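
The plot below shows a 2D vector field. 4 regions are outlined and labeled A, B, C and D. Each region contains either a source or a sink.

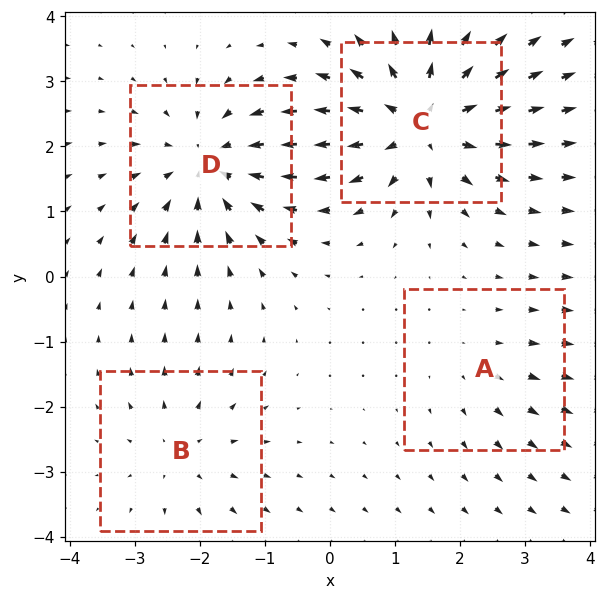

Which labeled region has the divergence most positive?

C

Divergence at each region's feature centre — A: about +2, B: about +3, C: about +7, D: about -5. Region C is most positive.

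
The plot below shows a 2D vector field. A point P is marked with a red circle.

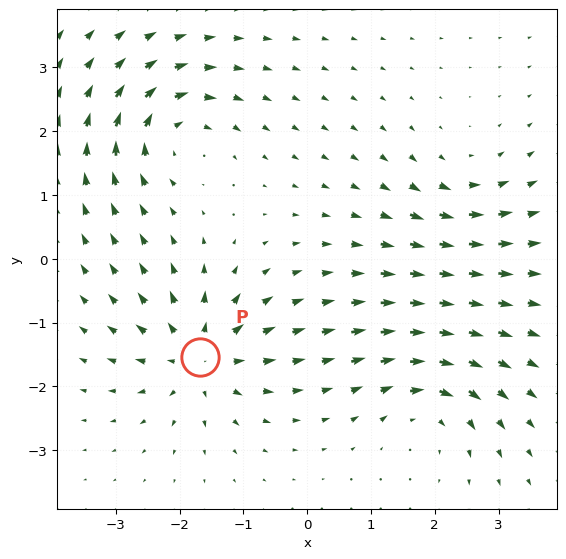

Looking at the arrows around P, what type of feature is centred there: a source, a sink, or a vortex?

At P (-1.7, -1.5) the arrows spread outward. Divergence about +7, curl ≈0 — positive divergence with near-zero curl is a source.

source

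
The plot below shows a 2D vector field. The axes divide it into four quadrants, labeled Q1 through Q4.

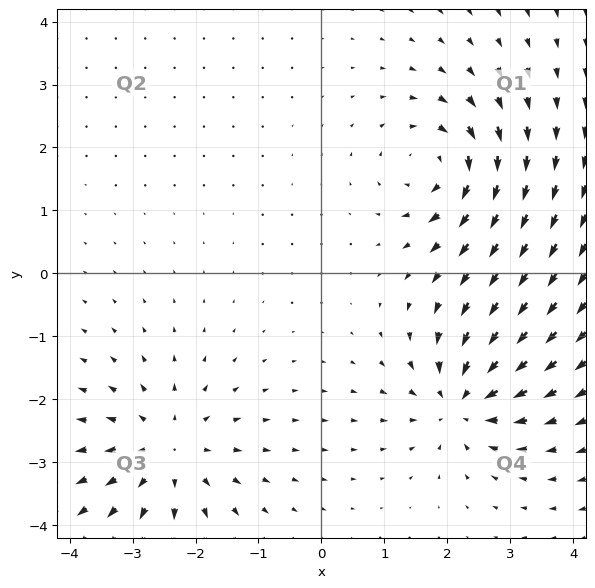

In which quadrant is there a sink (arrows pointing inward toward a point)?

The sink sits at approximately (2.2, -2.0), which lies in quadrant Q4. The divergence there is about -5, negative as expected for a sink.

Q4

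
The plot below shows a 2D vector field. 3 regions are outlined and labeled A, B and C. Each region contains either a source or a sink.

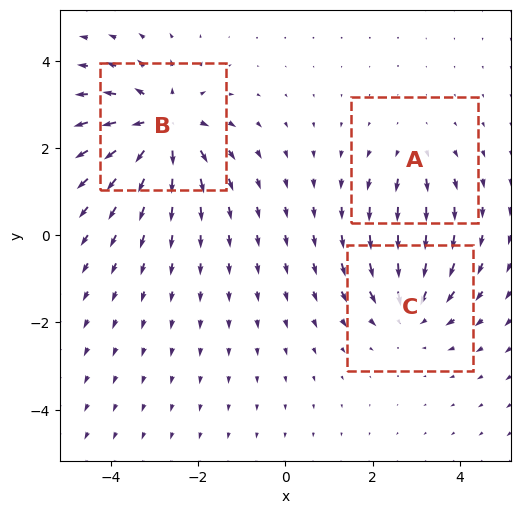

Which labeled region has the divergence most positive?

Divergence at each region's feature centre — A: about +2, B: about +5, C: about -3. Region B is most positive.

B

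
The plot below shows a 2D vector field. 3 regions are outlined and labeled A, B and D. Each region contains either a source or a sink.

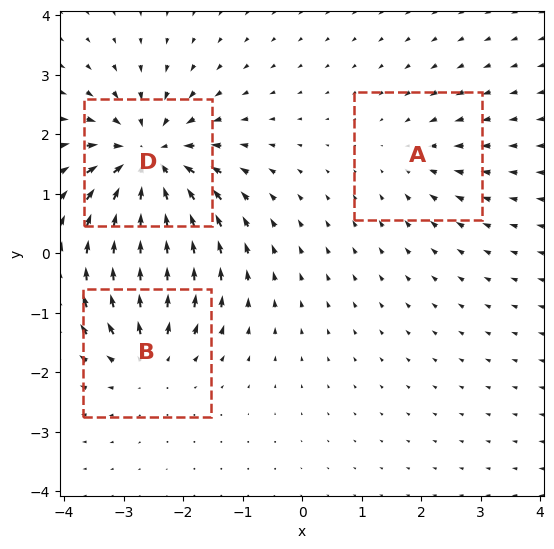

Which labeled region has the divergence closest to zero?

A

Divergence at each region's feature centre — A: about -2, B: about +3, D: about -5. Region A is closest to zero.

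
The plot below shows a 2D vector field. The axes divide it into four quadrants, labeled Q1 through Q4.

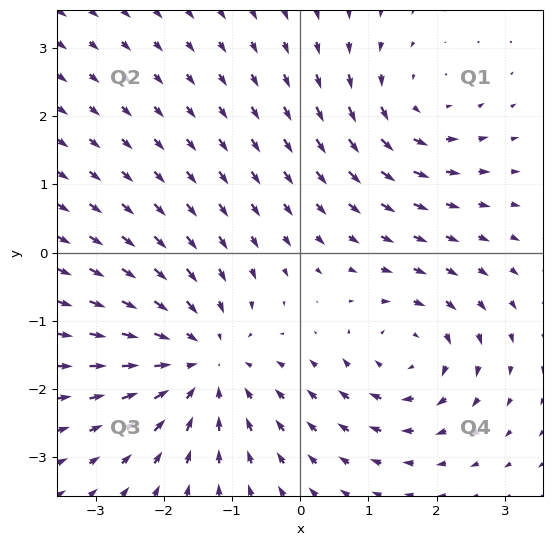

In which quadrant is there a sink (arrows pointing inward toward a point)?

The sink sits at approximately (-1.4, -1.6), which lies in quadrant Q3. The divergence there is about -4, negative as expected for a sink.

Q3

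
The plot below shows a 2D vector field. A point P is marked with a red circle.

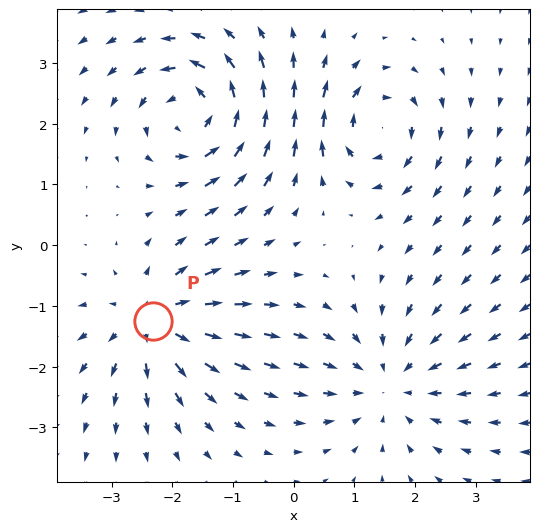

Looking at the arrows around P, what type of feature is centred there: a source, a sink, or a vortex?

source

At P (-2.3, -1.2) the arrows spread outward. Divergence about +5, curl ≈0 — positive divergence with near-zero curl is a source.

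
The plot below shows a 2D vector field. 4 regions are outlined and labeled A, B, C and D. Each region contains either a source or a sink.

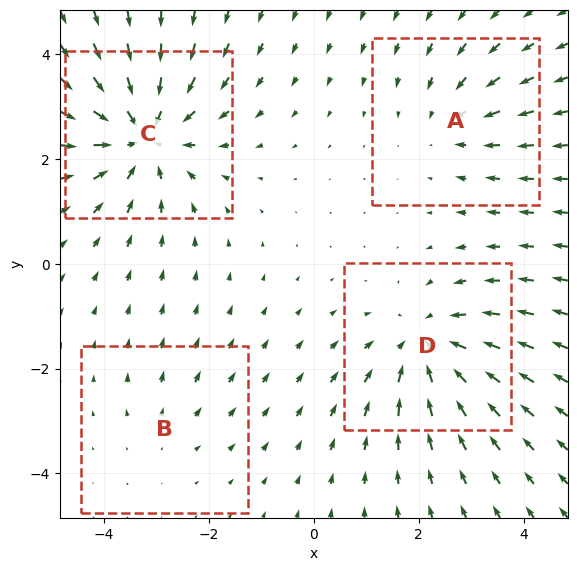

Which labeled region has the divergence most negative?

Divergence at each region's feature centre — A: about -3, B: about +2, C: about -6, D: about -5. Region C is most negative.

C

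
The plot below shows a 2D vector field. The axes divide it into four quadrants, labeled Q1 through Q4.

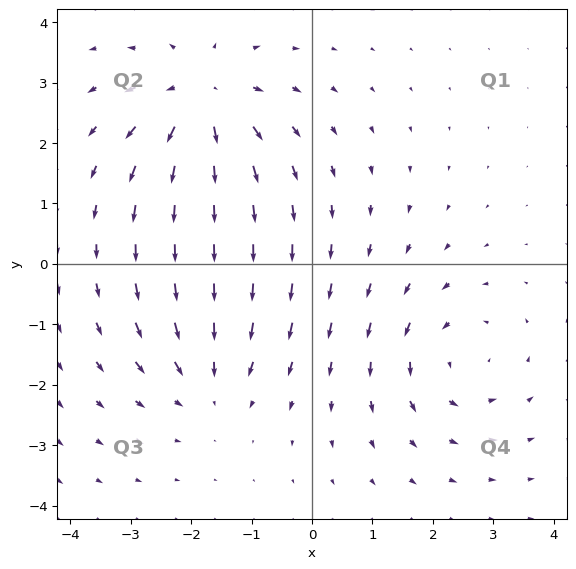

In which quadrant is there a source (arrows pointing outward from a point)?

Q2

The source sits at approximately (-1.8, 2.7), which lies in quadrant Q2. The divergence there is about +4, positive as expected for a source.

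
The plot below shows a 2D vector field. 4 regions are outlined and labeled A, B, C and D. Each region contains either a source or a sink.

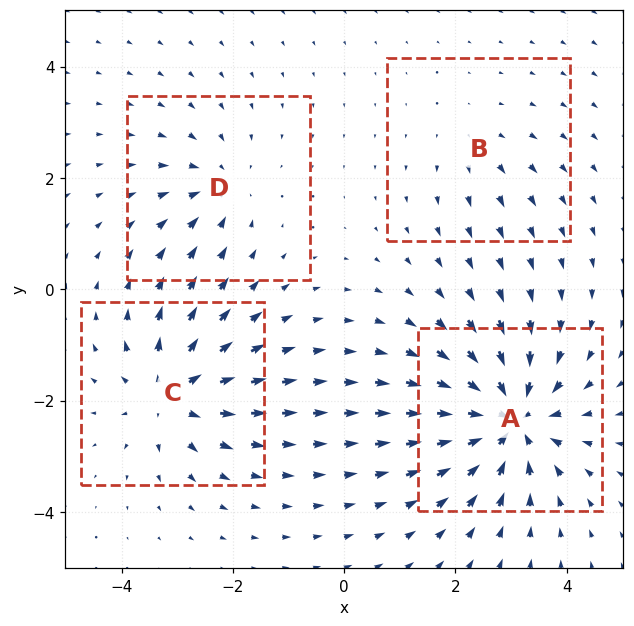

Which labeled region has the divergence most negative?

Divergence at each region's feature centre — A: about -7, B: about +2, C: about +5, D: about -4. Region A is most negative.

A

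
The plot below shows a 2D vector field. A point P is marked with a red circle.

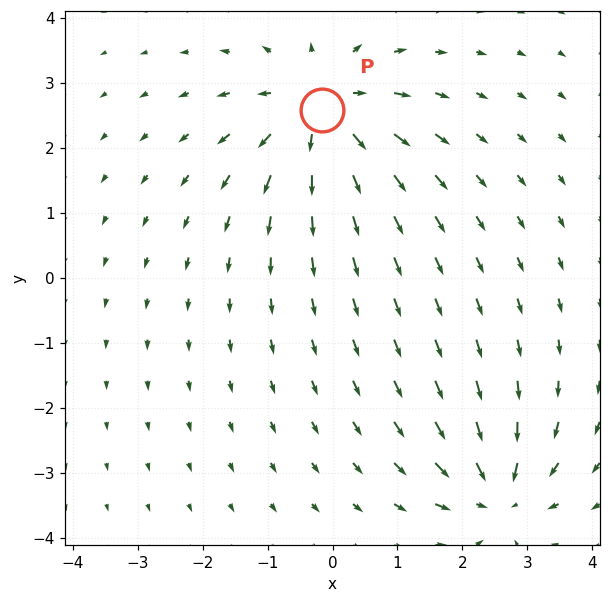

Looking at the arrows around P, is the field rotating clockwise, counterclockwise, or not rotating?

Near P at (-0.2, 2.6) the arrows show no circulation. The curl there is ≈0.

not rotating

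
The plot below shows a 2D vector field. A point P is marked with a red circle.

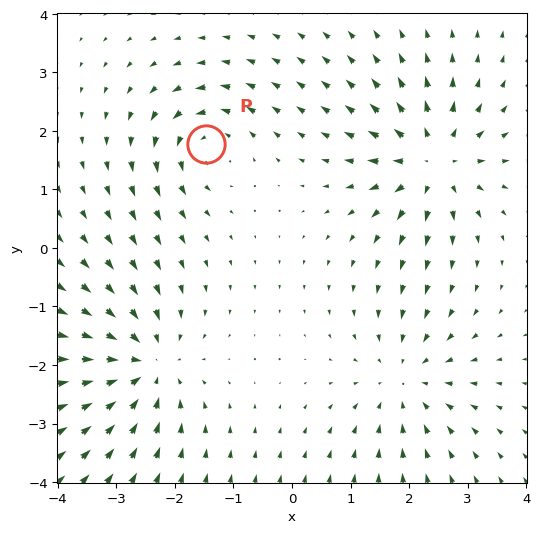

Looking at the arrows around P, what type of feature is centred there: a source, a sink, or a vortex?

vortex

At P (-1.5, 1.8) the arrows circulate counterclockwise. Divergence ≈0, curl about +4 — near-zero divergence with nonzero curl is a vortex.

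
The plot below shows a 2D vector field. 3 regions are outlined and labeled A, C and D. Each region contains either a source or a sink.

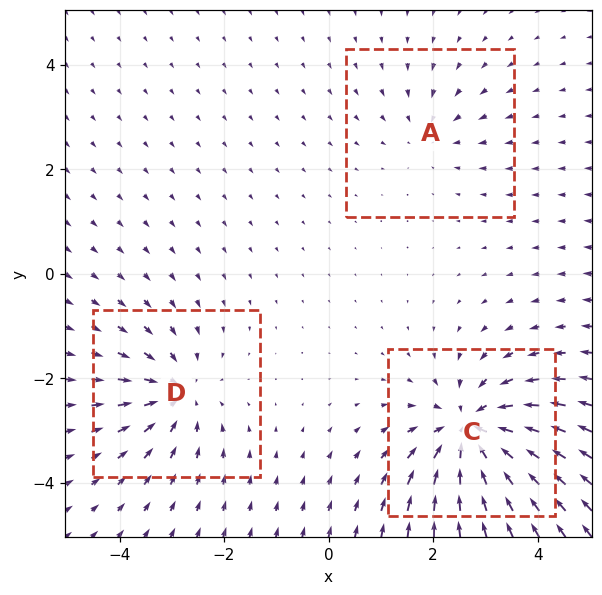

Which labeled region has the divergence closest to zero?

Divergence at each region's feature centre — A: about -2, C: about -6, D: about -4. Region A is closest to zero.

A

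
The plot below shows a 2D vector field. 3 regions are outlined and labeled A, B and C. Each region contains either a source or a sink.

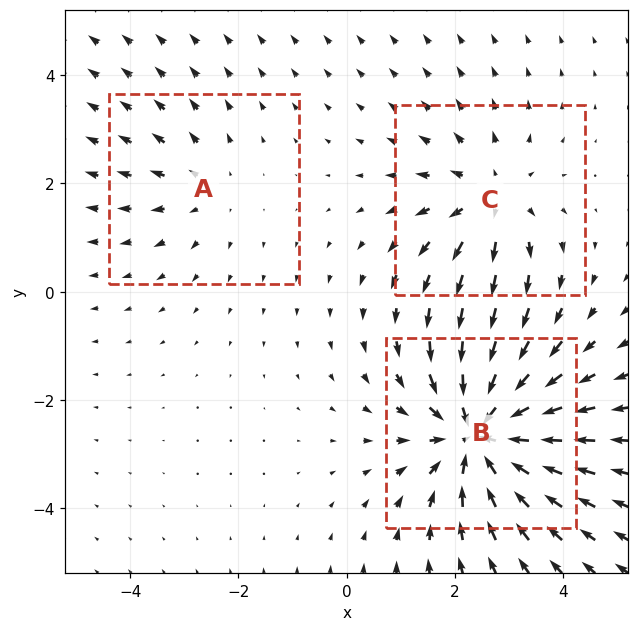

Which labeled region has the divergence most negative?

B

Divergence at each region's feature centre — A: about +2, B: about -5, C: about +3. Region B is most negative.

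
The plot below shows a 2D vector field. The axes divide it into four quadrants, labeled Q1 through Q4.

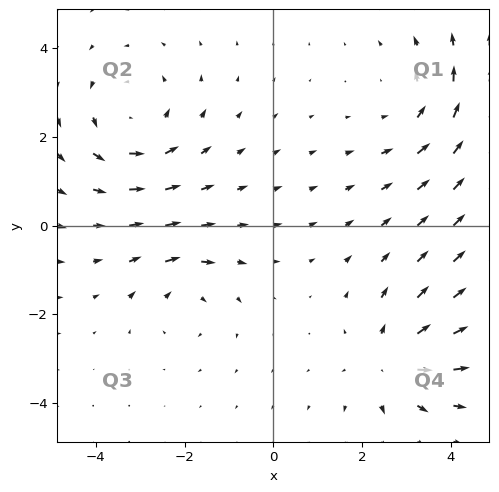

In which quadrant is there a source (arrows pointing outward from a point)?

Q4

The source sits at approximately (2.7, -3.0), which lies in quadrant Q4. The divergence there is about +4, positive as expected for a source.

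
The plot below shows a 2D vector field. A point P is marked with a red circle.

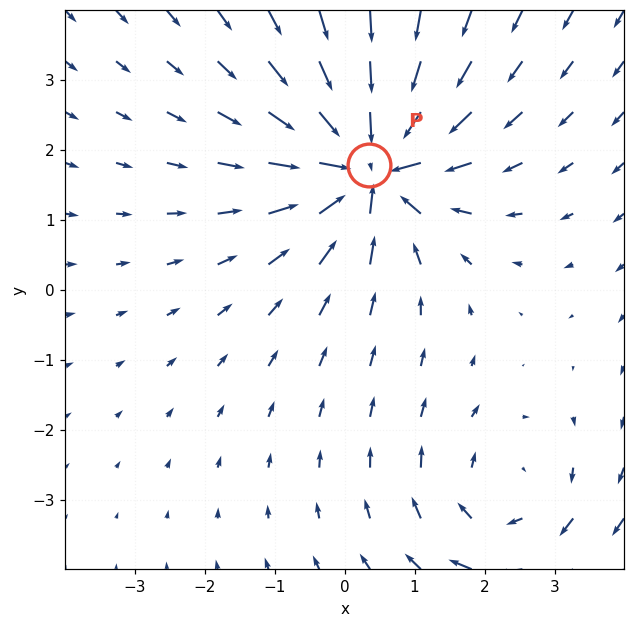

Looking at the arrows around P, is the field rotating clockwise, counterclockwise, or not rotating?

not rotating

Near P at (0.3, 1.8) the arrows show no circulation. The curl there is ≈0.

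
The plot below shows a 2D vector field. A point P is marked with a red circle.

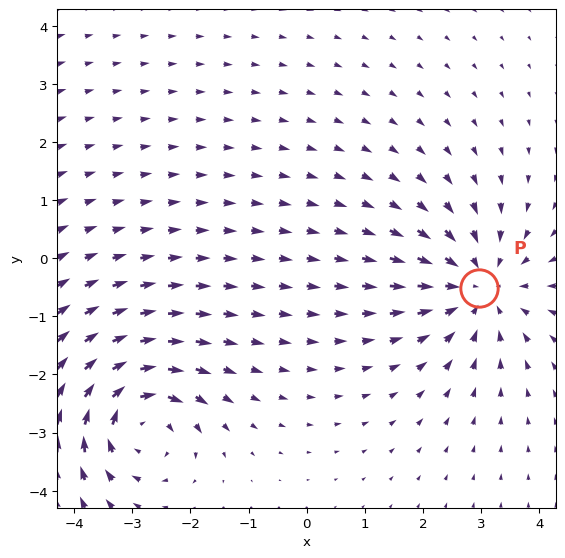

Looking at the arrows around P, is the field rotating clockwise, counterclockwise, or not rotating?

not rotating

Near P at (3.0, -0.5) the arrows show no circulation. The curl there is ≈0.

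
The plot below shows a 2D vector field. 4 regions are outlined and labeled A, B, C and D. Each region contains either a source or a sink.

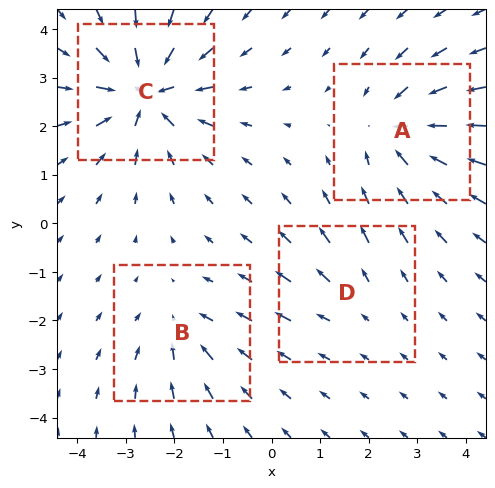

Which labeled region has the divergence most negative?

C

Divergence at each region's feature centre — A: about -4, B: about -3, C: about -6, D: about +2. Region C is most negative.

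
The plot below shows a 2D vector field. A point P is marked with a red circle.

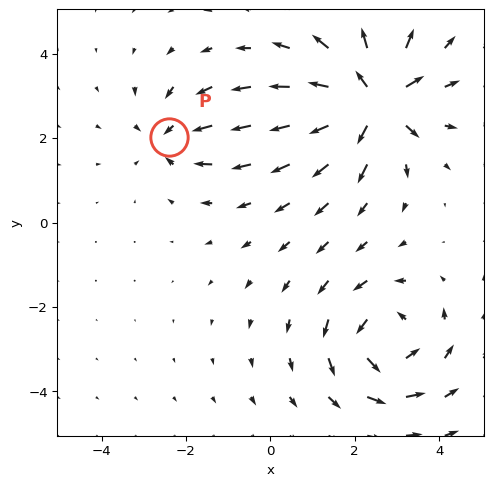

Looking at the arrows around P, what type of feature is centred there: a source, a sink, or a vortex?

sink

At P (-2.4, 2.0) the arrows converge inward. Divergence about -3, curl ≈0 — negative divergence with near-zero curl is a sink.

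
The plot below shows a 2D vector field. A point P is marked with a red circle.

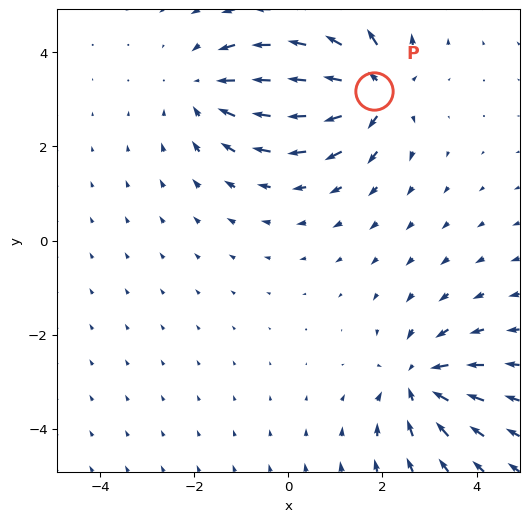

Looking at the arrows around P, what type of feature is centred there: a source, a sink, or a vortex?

At P (1.8, 3.2) the arrows spread outward. Divergence about +5, curl ≈0 — positive divergence with near-zero curl is a source.

source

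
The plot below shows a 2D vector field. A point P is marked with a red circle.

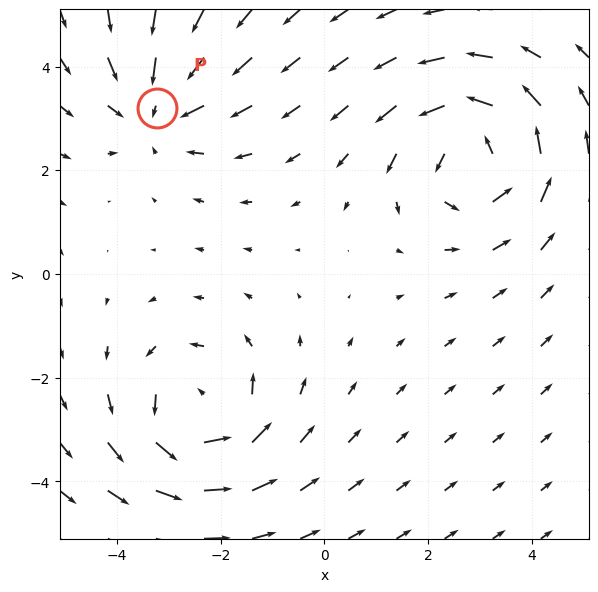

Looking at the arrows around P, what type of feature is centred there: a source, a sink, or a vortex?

sink

At P (-3.2, 3.2) the arrows converge inward. Divergence about -3, curl ≈0 — negative divergence with near-zero curl is a sink.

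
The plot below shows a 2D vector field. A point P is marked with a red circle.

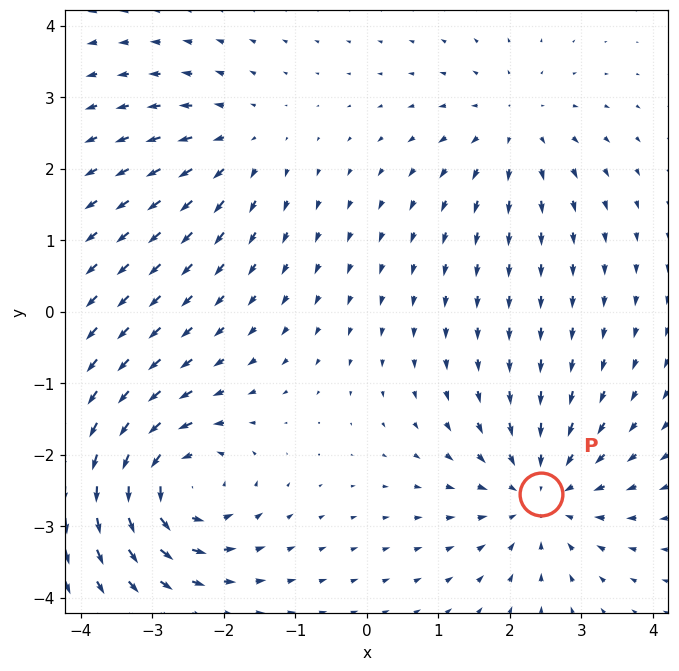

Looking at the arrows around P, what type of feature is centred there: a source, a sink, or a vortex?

sink

At P (2.4, -2.5) the arrows converge inward. Divergence about -4, curl ≈0 — negative divergence with near-zero curl is a sink.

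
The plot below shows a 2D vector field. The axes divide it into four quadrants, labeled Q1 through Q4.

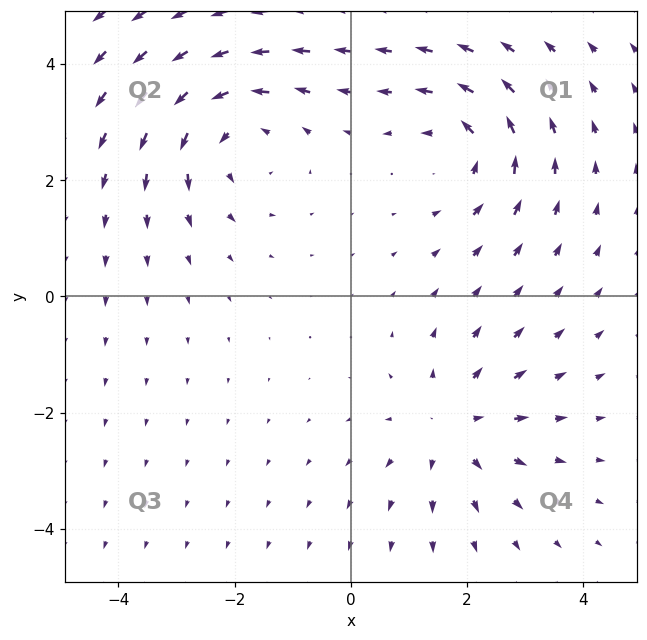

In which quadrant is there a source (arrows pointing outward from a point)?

The source sits at approximately (1.8, -2.2), which lies in quadrant Q4. The divergence there is about +3, positive as expected for a source.

Q4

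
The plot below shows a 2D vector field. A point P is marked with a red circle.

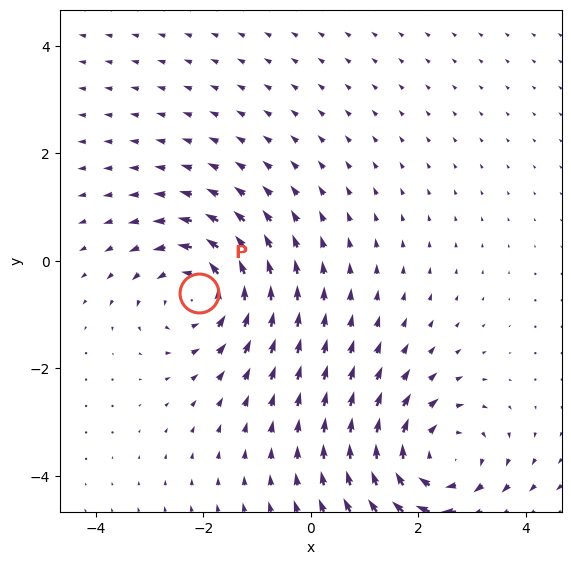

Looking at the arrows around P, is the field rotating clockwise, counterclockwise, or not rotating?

counterclockwise

Near P at (-2.1, -0.6) the arrows circulate counterclockwise. The curl (z-component) there is about +4; positive curl means counterclockwise rotation.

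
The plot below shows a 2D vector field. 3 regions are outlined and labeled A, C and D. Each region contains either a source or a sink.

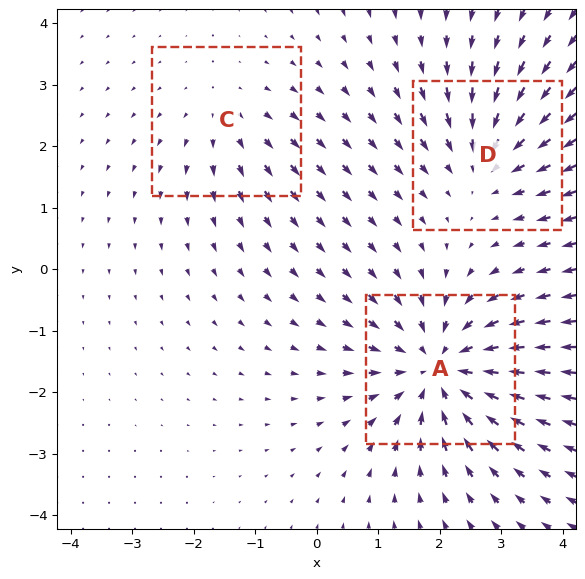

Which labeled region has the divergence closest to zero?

Divergence at each region's feature centre — A: about -5, C: about +2, D: about -3. Region C is closest to zero.

C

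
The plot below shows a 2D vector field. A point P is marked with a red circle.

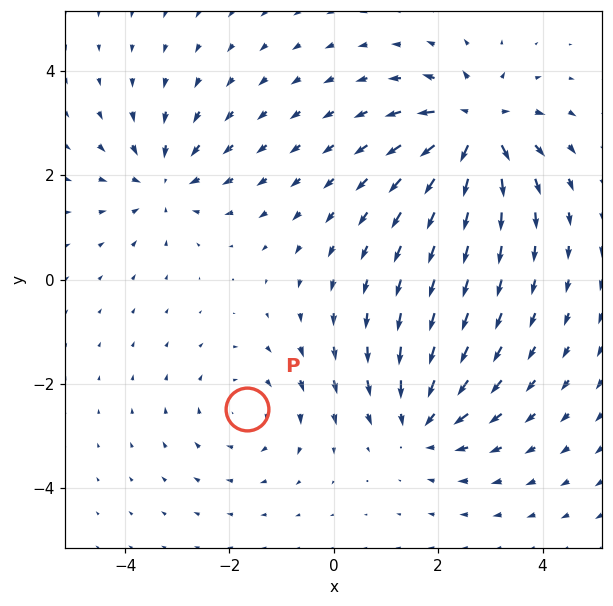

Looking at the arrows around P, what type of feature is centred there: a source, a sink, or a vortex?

At P (-1.7, -2.5) the arrows circulate clockwise. Divergence ≈0, curl about -2 — near-zero divergence with nonzero curl is a vortex.

vortex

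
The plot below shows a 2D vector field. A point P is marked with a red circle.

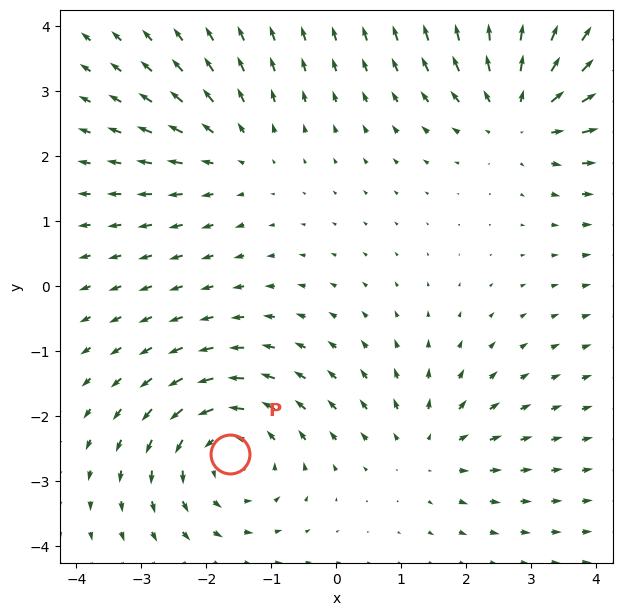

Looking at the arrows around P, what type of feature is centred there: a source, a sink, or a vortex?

At P (-1.6, -2.6) the arrows circulate counterclockwise. Divergence ≈0, curl about +4 — near-zero divergence with nonzero curl is a vortex.

vortex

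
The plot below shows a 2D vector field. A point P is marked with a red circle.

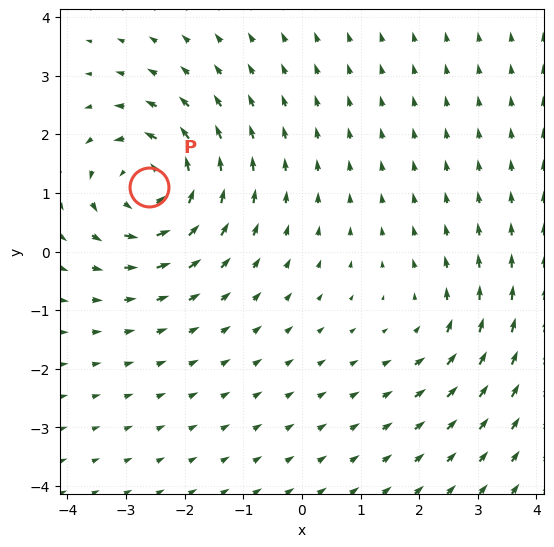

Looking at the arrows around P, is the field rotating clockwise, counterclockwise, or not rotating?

counterclockwise

Near P at (-2.6, 1.1) the arrows circulate counterclockwise. The curl (z-component) there is about +6; positive curl means counterclockwise rotation.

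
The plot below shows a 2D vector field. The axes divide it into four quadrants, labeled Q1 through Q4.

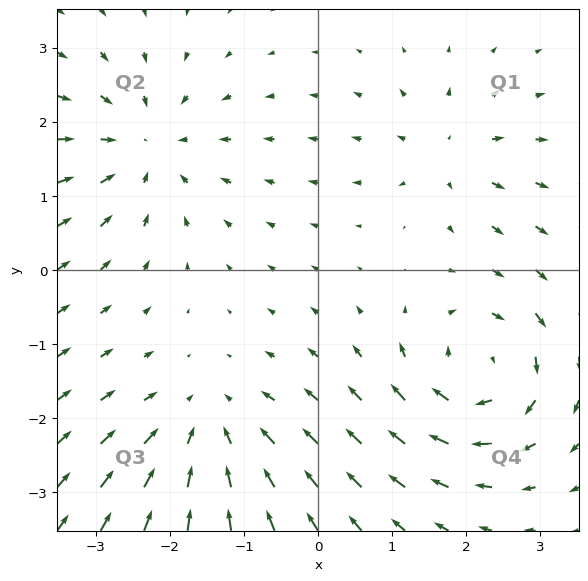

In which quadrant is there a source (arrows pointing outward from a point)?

Q1

The source sits at approximately (1.8, 1.6), which lies in quadrant Q1. The divergence there is about +4, positive as expected for a source.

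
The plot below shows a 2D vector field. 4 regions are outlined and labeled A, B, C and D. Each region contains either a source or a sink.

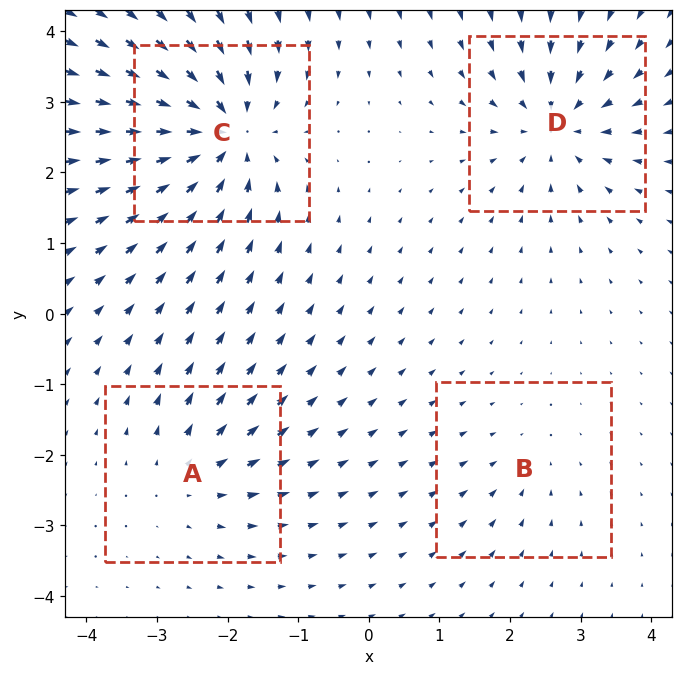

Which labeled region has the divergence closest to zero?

B

Divergence at each region's feature centre — A: about +4, B: about -2, C: about -8, D: about -6. Region B is closest to zero.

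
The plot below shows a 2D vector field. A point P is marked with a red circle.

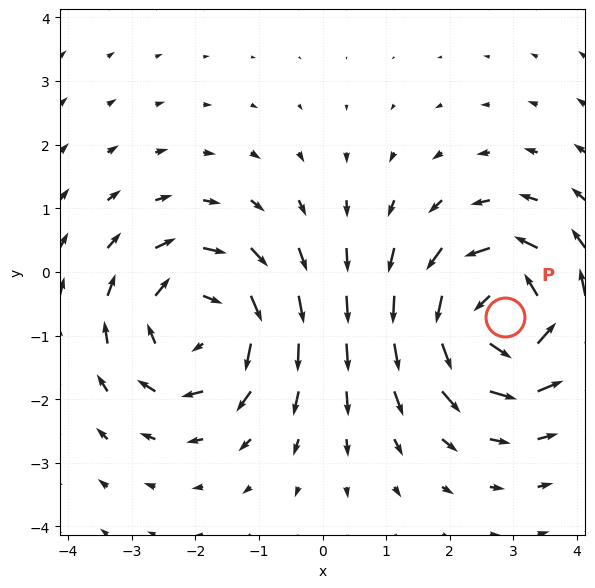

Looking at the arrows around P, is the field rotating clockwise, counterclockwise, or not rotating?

counterclockwise

Near P at (2.9, -0.7) the arrows circulate counterclockwise. The curl (z-component) there is about +5; positive curl means counterclockwise rotation.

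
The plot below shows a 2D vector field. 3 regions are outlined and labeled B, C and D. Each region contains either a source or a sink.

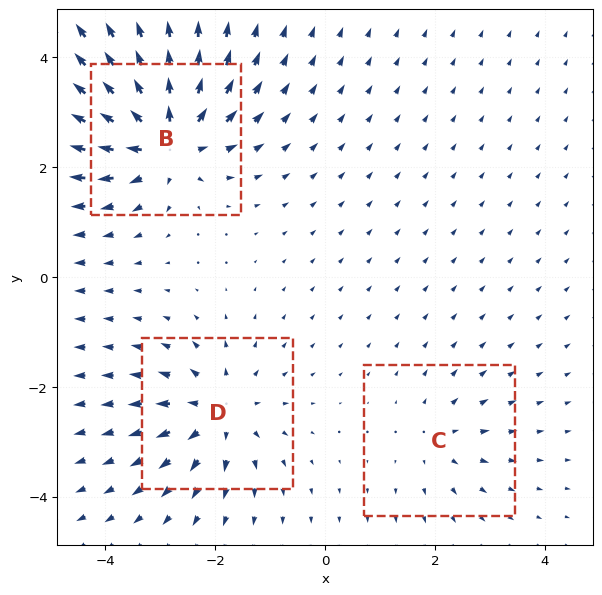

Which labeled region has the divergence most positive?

Divergence at each region's feature centre — B: about +6, C: about +2, D: about +4. Region B is most positive.

B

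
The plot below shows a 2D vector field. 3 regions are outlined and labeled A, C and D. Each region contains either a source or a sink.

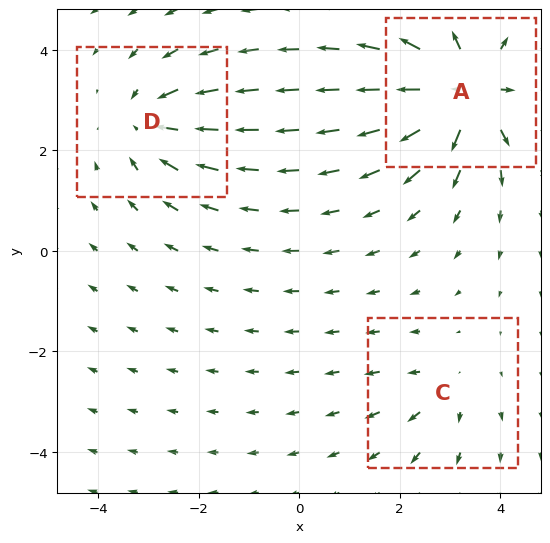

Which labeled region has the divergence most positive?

Divergence at each region's feature centre — A: about +5, C: about +2, D: about -3. Region A is most positive.

A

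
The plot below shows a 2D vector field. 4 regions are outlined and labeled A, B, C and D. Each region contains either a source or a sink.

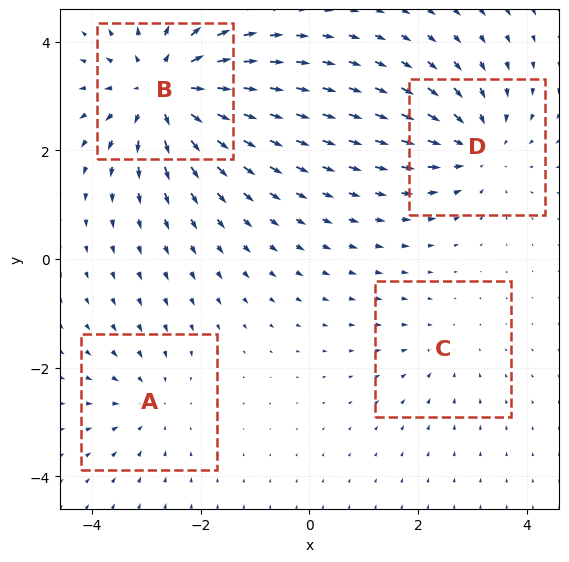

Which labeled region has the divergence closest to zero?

Divergence at each region's feature centre — A: about -3, B: about +7, C: about -2, D: about -4. Region C is closest to zero.

C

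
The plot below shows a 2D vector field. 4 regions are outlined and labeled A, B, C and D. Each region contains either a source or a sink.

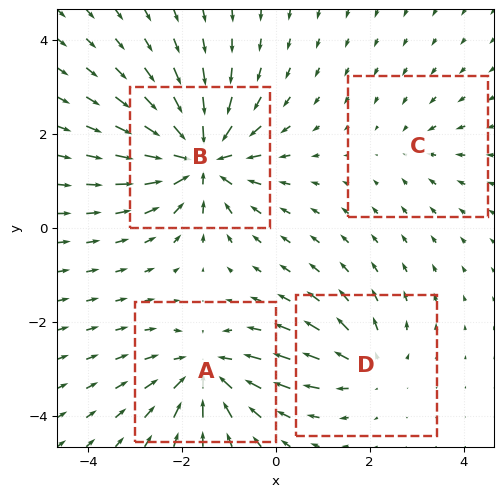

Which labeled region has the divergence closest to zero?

C

Divergence at each region's feature centre — A: about -5, B: about -7, C: about -2, D: about +4. Region C is closest to zero.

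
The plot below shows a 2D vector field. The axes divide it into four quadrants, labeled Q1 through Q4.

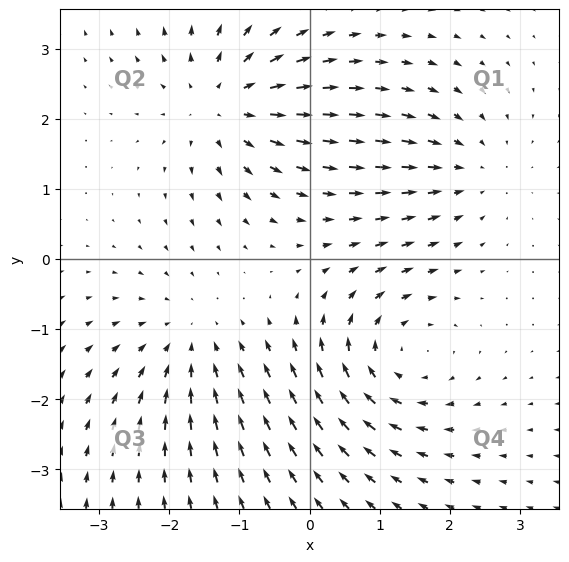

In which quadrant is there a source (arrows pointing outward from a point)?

Q2

The source sits at approximately (-1.2, 2.2), which lies in quadrant Q2. The divergence there is about +5, positive as expected for a source.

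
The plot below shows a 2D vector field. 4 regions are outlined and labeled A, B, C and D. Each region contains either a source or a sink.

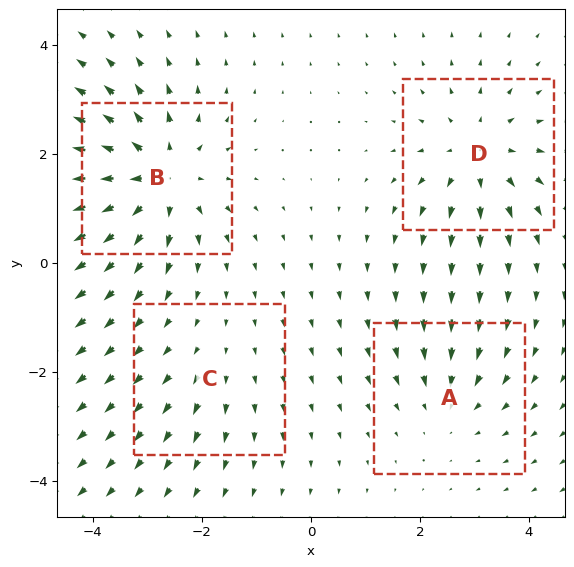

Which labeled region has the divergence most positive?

Divergence at each region's feature centre — A: about -3, B: about +7, C: about +2, D: about +5. Region B is most positive.

B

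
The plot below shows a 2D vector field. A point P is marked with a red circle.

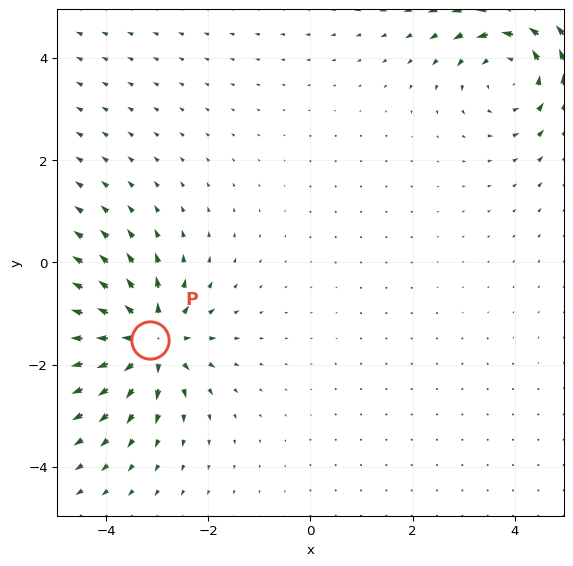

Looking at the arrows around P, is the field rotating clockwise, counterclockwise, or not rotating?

Near P at (-3.1, -1.5) the arrows show no circulation. The curl there is ≈0.

not rotating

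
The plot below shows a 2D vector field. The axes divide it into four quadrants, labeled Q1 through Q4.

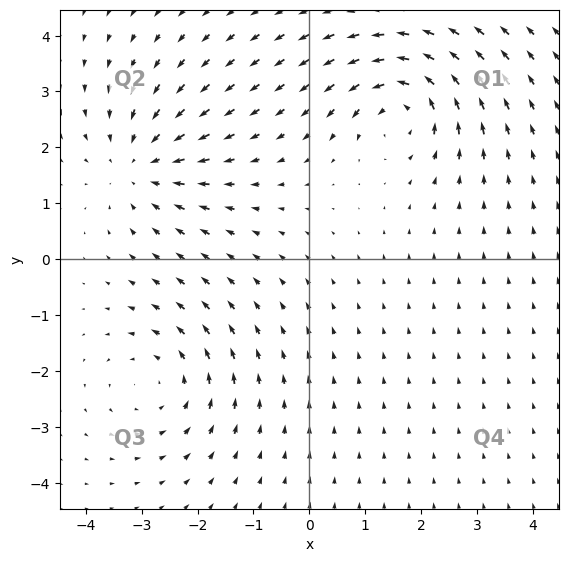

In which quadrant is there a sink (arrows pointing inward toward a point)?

Q2

The sink sits at approximately (-3.0, 1.7), which lies in quadrant Q2. The divergence there is about -4, negative as expected for a sink.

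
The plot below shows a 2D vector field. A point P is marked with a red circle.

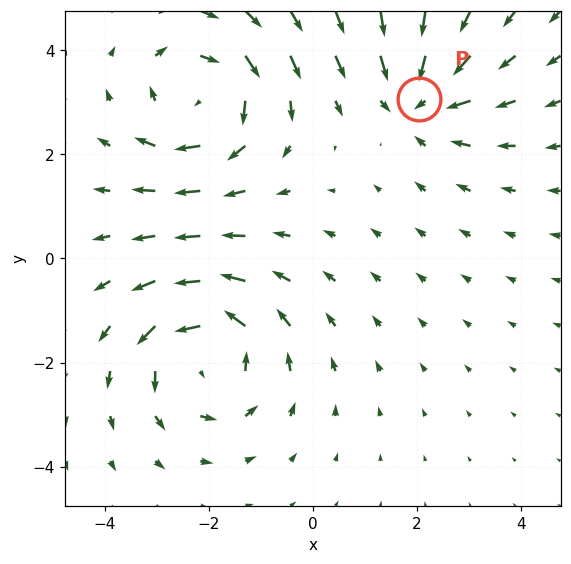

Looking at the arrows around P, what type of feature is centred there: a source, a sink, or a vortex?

sink

At P (2.0, 3.1) the arrows converge inward. Divergence about -4, curl ≈0 — negative divergence with near-zero curl is a sink.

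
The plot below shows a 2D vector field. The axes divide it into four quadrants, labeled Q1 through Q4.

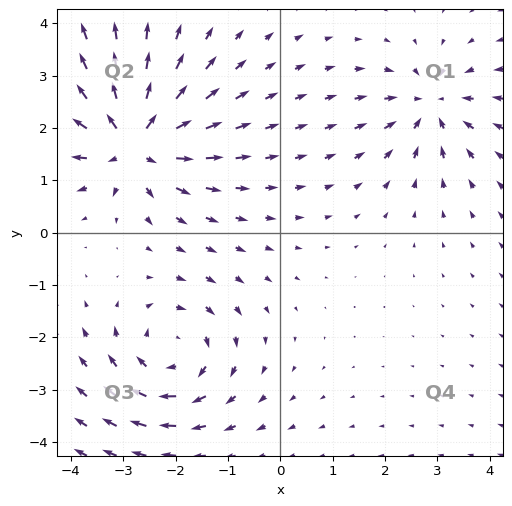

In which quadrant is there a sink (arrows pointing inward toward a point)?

Q1

The sink sits at approximately (2.9, 2.4), which lies in quadrant Q1. The divergence there is about -4, negative as expected for a sink.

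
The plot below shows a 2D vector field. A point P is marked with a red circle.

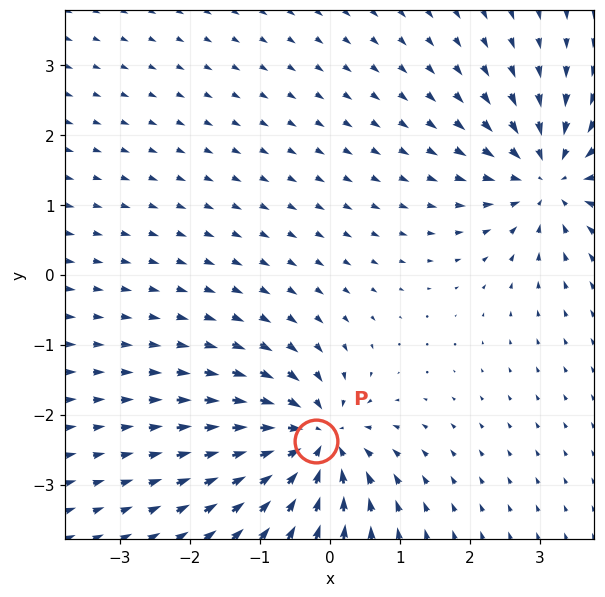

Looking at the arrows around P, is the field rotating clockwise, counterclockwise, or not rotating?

not rotating

Near P at (-0.2, -2.4) the arrows show no circulation. The curl there is ≈0.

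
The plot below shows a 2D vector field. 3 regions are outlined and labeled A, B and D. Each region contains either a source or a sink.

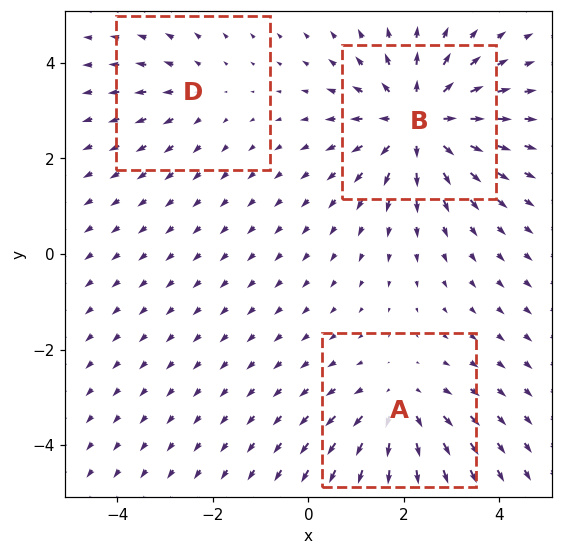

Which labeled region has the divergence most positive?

Divergence at each region's feature centre — A: about +3, B: about +5, D: about +2. Region B is most positive.

B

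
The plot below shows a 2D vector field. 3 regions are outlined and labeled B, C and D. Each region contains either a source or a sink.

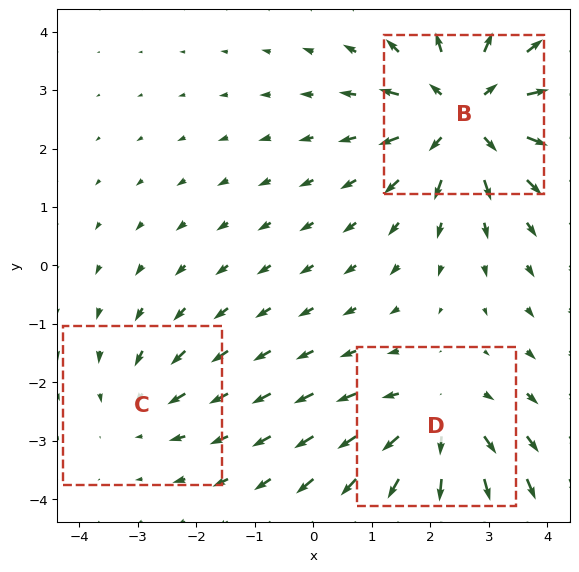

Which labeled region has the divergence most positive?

B

Divergence at each region's feature centre — B: about +4, C: about -2, D: about +3. Region B is most positive.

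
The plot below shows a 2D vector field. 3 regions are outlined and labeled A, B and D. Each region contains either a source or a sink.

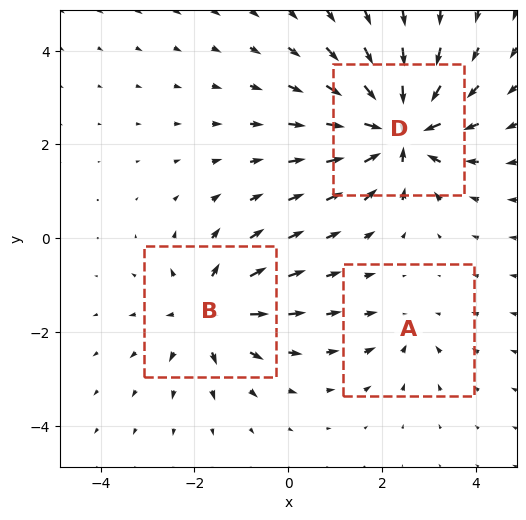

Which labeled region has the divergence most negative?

Divergence at each region's feature centre — A: about -2, B: about +4, D: about -6. Region D is most negative.

D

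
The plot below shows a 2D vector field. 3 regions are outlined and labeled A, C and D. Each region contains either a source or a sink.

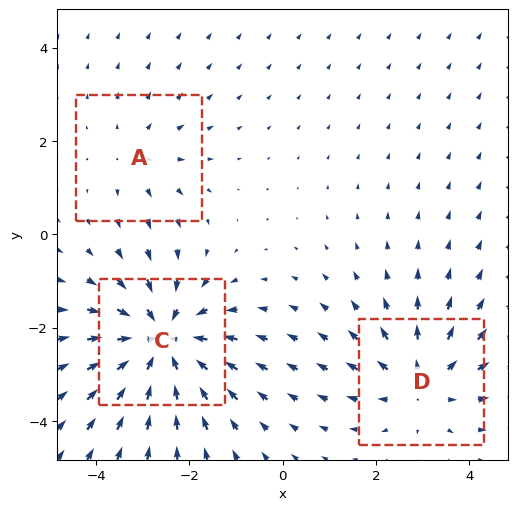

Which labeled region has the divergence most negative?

Divergence at each region's feature centre — A: about +2, C: about -5, D: about +3. Region C is most negative.

C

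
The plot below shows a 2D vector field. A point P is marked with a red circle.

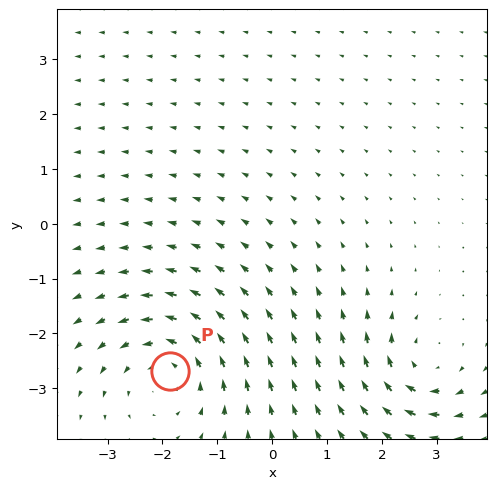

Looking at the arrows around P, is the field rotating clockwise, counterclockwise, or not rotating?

counterclockwise

Near P at (-1.9, -2.7) the arrows circulate counterclockwise. The curl (z-component) there is about +3; positive curl means counterclockwise rotation.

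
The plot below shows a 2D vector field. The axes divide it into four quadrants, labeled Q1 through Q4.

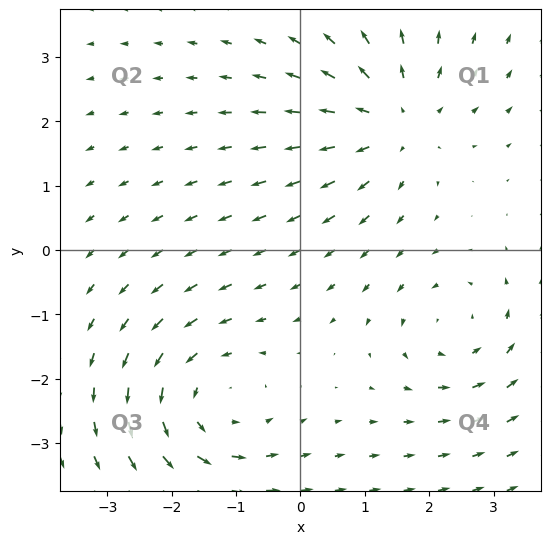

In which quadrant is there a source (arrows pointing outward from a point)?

The source sits at approximately (1.5, 2.0), which lies in quadrant Q1. The divergence there is about +3, positive as expected for a source.

Q1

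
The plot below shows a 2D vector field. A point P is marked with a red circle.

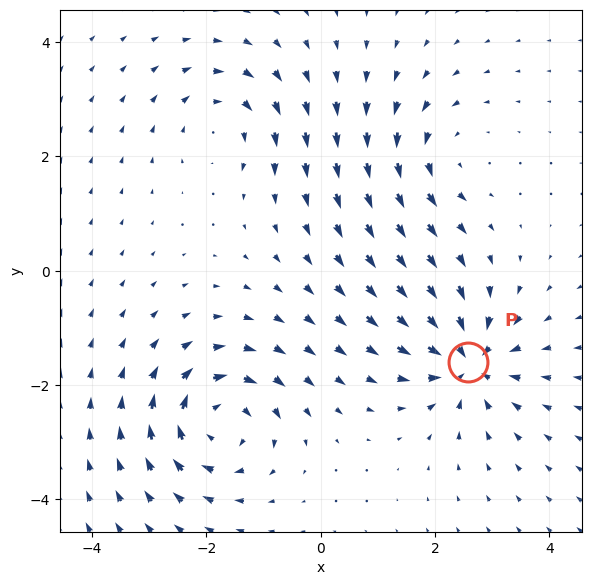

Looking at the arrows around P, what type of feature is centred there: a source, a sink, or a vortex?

sink

At P (2.6, -1.6) the arrows converge inward. Divergence about -7, curl ≈0 — negative divergence with near-zero curl is a sink.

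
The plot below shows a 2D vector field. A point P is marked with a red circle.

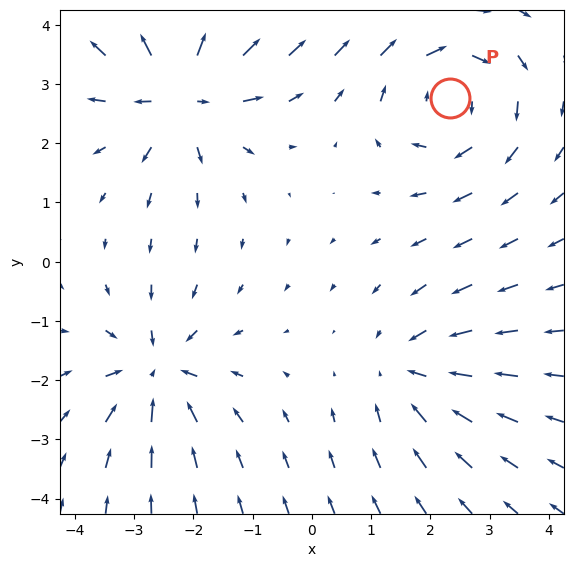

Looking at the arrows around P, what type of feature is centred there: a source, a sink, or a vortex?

At P (2.3, 2.8) the arrows circulate clockwise. Divergence ≈0, curl about -3 — near-zero divergence with nonzero curl is a vortex.

vortex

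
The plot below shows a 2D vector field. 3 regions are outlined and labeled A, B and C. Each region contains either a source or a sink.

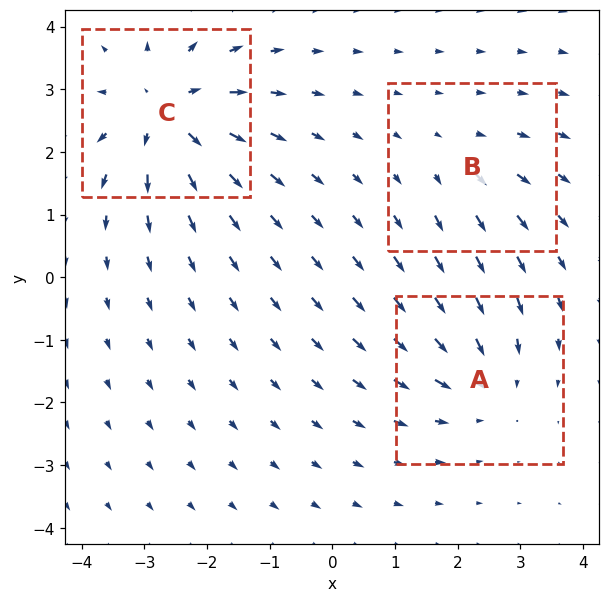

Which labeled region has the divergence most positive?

C

Divergence at each region's feature centre — A: about -3, B: about +2, C: about +5. Region C is most positive.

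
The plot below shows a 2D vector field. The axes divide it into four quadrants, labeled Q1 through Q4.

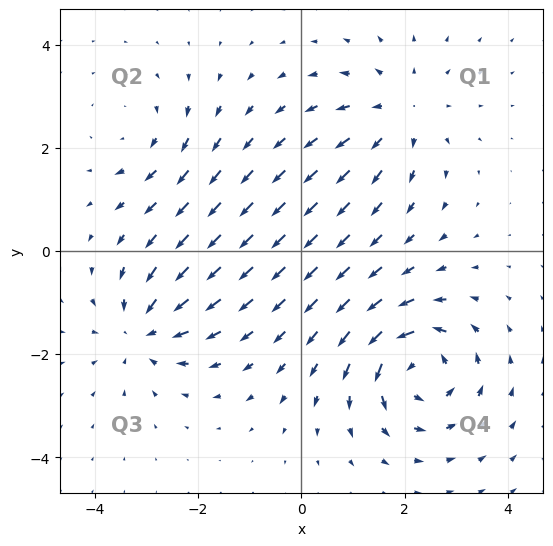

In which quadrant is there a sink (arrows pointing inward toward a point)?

The sink sits at approximately (-3.1, -1.5), which lies in quadrant Q3. The divergence there is about -4, negative as expected for a sink.

Q3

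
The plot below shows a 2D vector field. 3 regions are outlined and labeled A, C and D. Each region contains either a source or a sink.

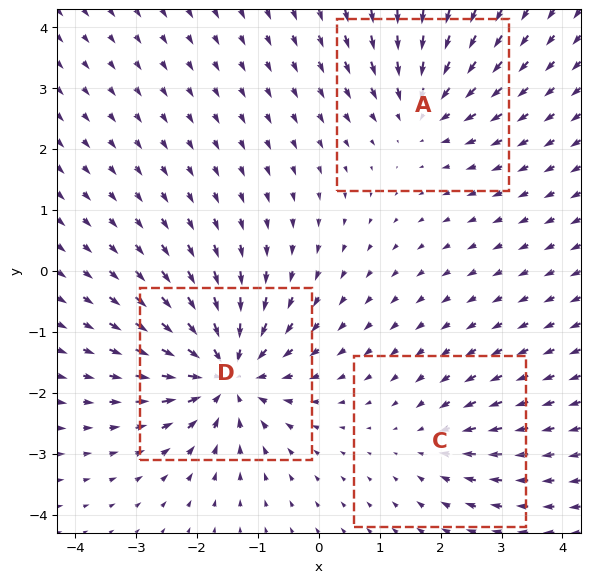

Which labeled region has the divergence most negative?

D

Divergence at each region's feature centre — A: about -4, C: about -2, D: about -6. Region D is most negative.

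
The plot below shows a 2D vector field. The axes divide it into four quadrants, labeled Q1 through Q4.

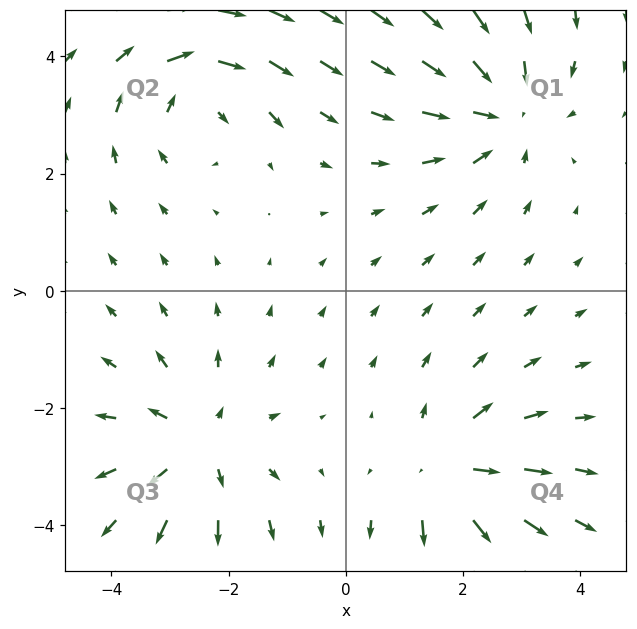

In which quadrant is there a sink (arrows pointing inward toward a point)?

Q1

The sink sits at approximately (2.7, 3.0), which lies in quadrant Q1. The divergence there is about -4, negative as expected for a sink.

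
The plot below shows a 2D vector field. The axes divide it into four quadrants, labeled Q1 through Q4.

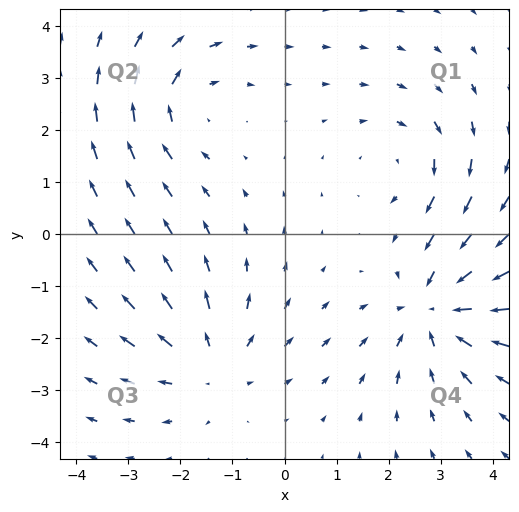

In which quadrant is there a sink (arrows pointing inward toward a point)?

Q4

The sink sits at approximately (2.9, -1.5), which lies in quadrant Q4. The divergence there is about -4, negative as expected for a sink.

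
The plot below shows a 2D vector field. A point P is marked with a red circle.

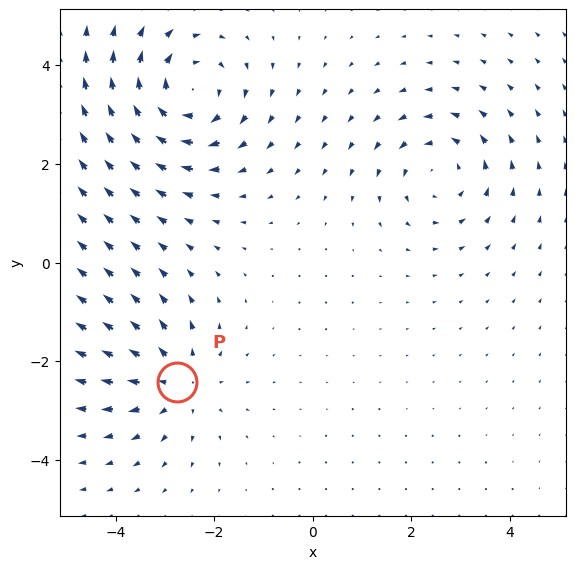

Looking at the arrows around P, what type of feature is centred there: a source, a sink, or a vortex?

At P (-2.8, -2.4) the arrows spread outward. Divergence about +3, curl ≈0 — positive divergence with near-zero curl is a source.

source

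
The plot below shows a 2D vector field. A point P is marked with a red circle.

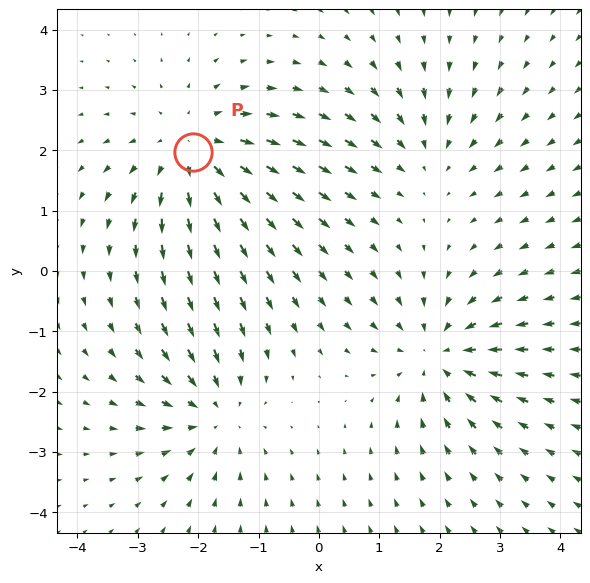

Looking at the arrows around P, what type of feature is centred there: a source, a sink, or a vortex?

source

At P (-2.1, 2.0) the arrows spread outward. Divergence about +4, curl ≈0 — positive divergence with near-zero curl is a source.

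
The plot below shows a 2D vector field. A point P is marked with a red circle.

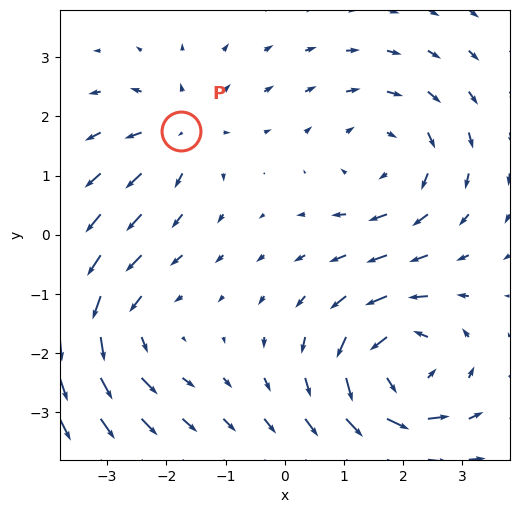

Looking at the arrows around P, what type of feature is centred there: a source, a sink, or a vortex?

At P (-1.7, 1.8) the arrows spread outward. Divergence about +3, curl ≈0 — positive divergence with near-zero curl is a source.

source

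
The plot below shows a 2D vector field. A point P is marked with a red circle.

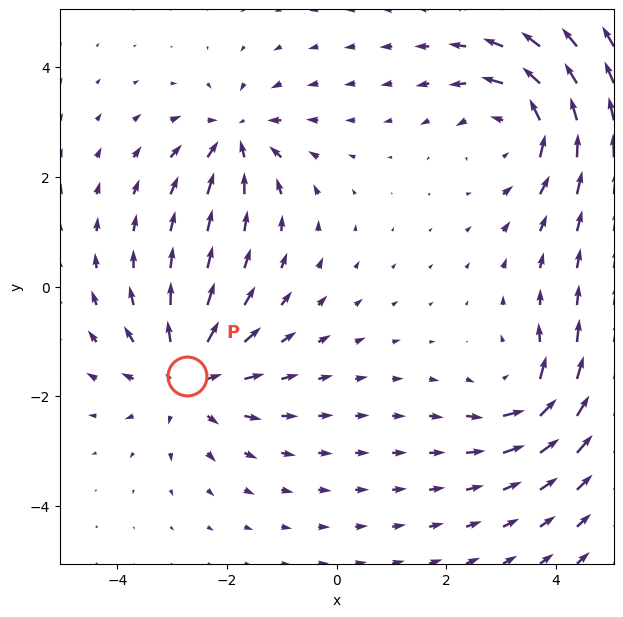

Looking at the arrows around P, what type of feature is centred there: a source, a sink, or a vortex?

At P (-2.7, -1.6) the arrows spread outward. Divergence about +4, curl ≈0 — positive divergence with near-zero curl is a source.

source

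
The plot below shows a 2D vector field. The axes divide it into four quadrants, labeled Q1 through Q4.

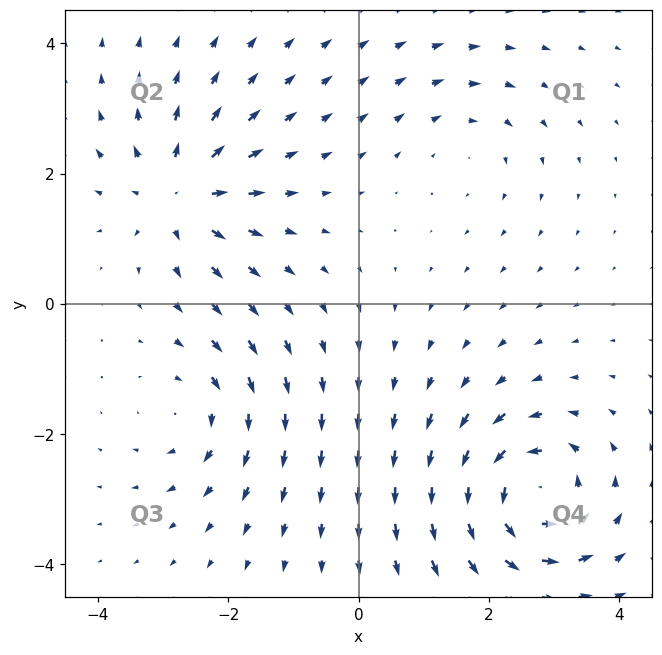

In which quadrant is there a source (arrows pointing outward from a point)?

Q2

The source sits at approximately (-2.8, 1.7), which lies in quadrant Q2. The divergence there is about +5, positive as expected for a source.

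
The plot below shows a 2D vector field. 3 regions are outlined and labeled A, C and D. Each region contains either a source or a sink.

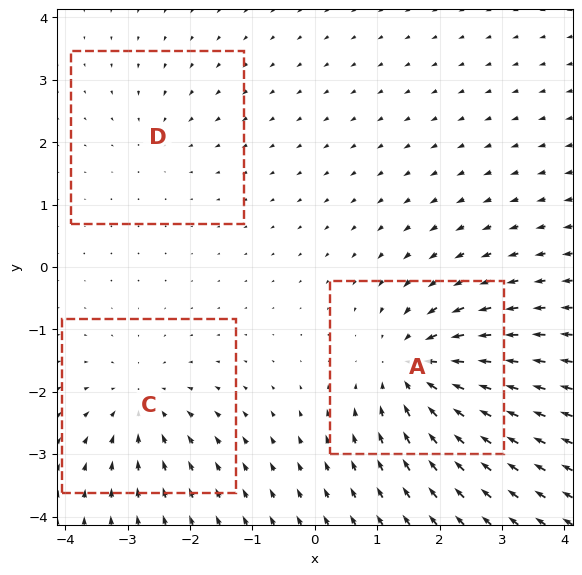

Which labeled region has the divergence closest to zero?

Divergence at each region's feature centre — A: about -6, C: about -4, D: about -2. Region D is closest to zero.

D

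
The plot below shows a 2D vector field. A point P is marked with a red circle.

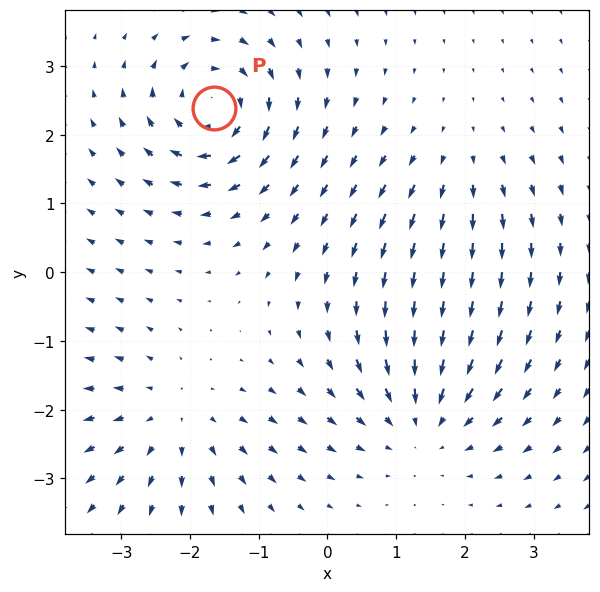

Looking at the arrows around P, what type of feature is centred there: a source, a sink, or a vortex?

At P (-1.7, 2.4) the arrows circulate clockwise. Divergence ≈0, curl about -6 — near-zero divergence with nonzero curl is a vortex.

vortex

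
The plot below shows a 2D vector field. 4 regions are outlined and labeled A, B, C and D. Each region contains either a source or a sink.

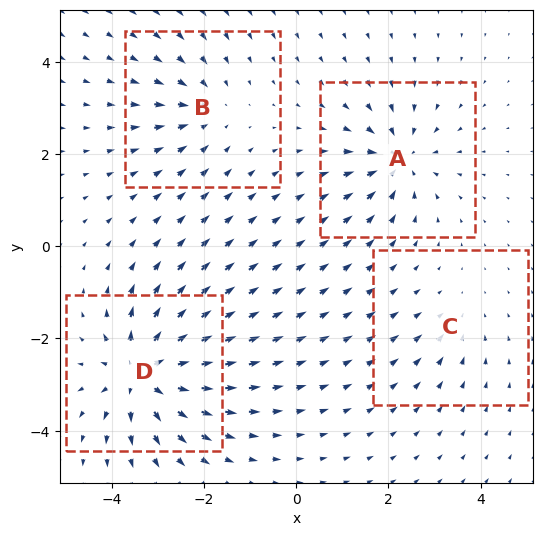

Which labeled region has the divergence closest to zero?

C

Divergence at each region's feature centre — A: about -5, B: about -4, C: about -2, D: about +7. Region C is closest to zero.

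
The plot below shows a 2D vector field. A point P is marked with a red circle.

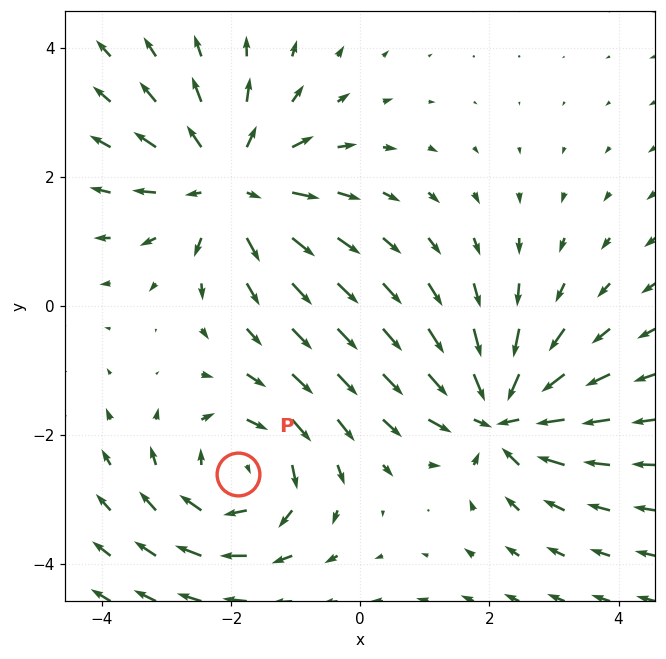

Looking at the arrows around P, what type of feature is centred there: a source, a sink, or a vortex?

vortex

At P (-1.9, -2.6) the arrows circulate clockwise. Divergence ≈0, curl about -4 — near-zero divergence with nonzero curl is a vortex.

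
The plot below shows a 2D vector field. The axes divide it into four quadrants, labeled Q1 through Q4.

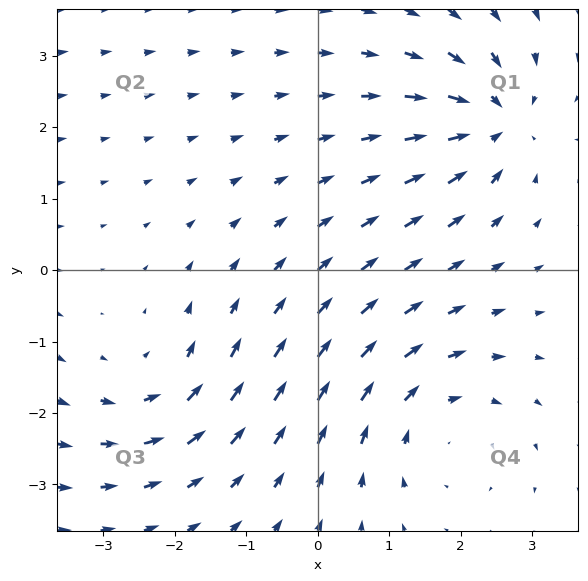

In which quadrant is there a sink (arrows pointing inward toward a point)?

Q1

The sink sits at approximately (2.5, 2.1), which lies in quadrant Q1. The divergence there is about -5, negative as expected for a sink.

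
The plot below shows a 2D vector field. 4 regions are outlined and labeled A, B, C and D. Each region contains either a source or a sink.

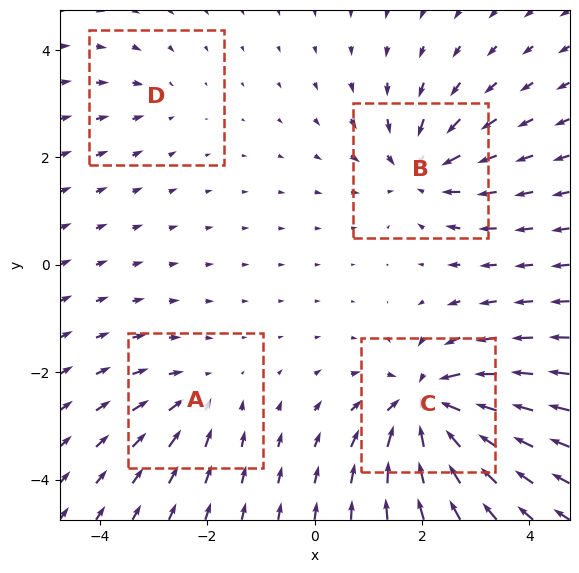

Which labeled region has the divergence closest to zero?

Divergence at each region's feature centre — A: about -4, B: about -5, C: about -8, D: about -2. Region D is closest to zero.

D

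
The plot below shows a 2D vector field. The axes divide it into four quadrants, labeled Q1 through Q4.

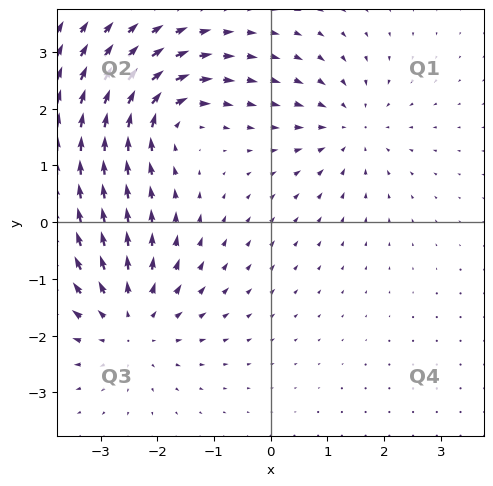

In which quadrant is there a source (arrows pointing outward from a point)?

Q3

The source sits at approximately (-2.5, -1.8), which lies in quadrant Q3. The divergence there is about +4, positive as expected for a source.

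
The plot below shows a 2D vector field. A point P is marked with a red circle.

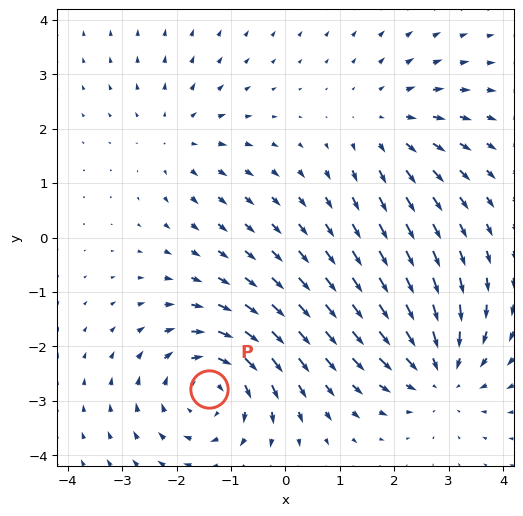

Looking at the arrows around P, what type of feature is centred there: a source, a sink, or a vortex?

vortex

At P (-1.4, -2.8) the arrows circulate clockwise. Divergence ≈0, curl about -4 — near-zero divergence with nonzero curl is a vortex.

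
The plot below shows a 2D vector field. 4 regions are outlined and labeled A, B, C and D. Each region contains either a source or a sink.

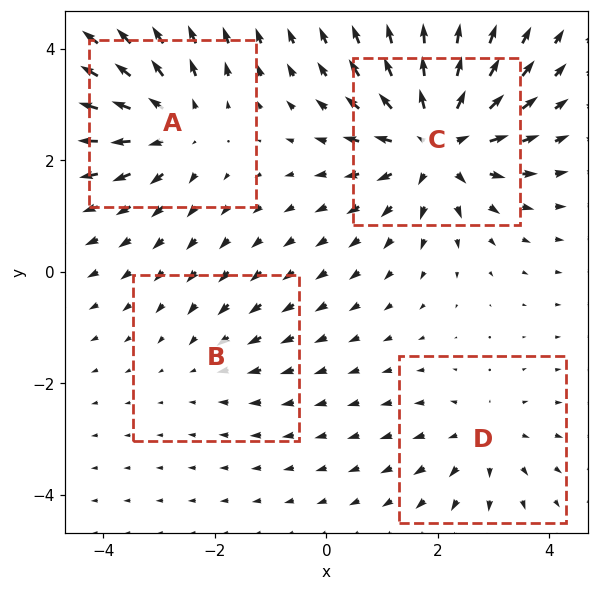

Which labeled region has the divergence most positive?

C

Divergence at each region's feature centre — A: about +5, B: about -2, C: about +7, D: about +3. Region C is most positive.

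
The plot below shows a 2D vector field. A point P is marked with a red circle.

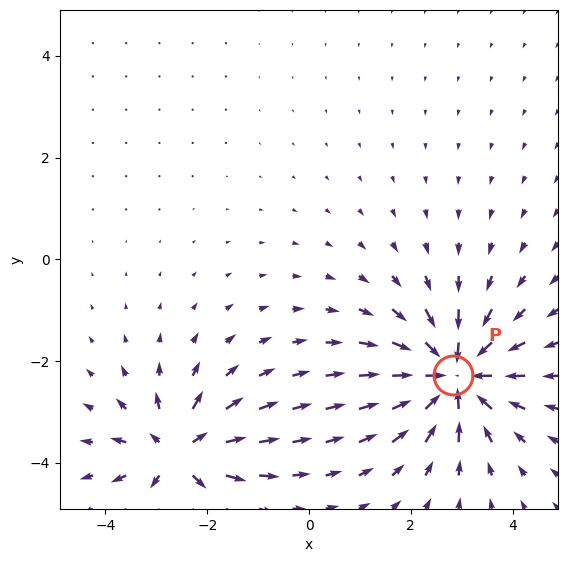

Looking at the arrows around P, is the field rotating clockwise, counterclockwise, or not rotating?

not rotating

Near P at (2.8, -2.3) the arrows show no circulation. The curl there is ≈0.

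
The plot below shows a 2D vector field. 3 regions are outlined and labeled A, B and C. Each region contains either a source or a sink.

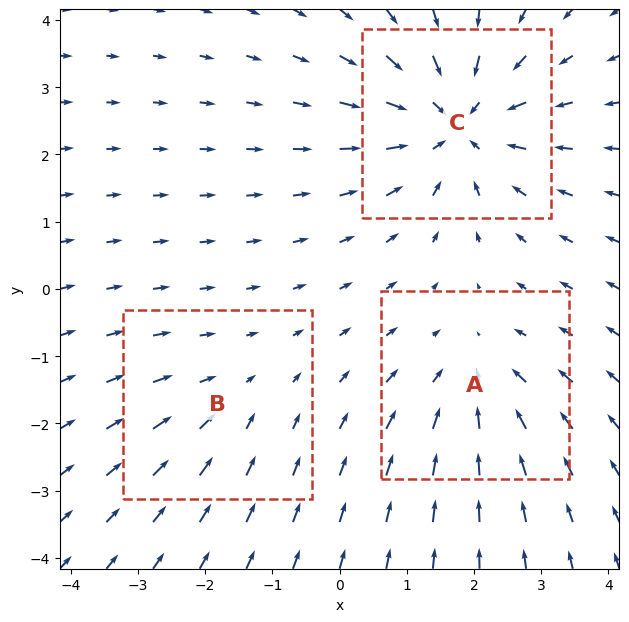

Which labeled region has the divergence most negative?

C

Divergence at each region's feature centre — A: about -3, B: about -2, C: about -5. Region C is most negative.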